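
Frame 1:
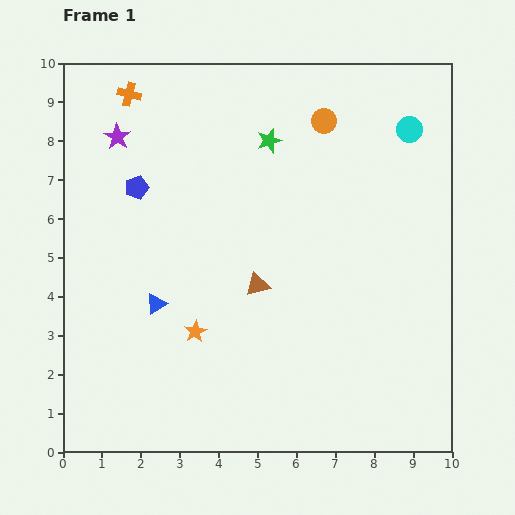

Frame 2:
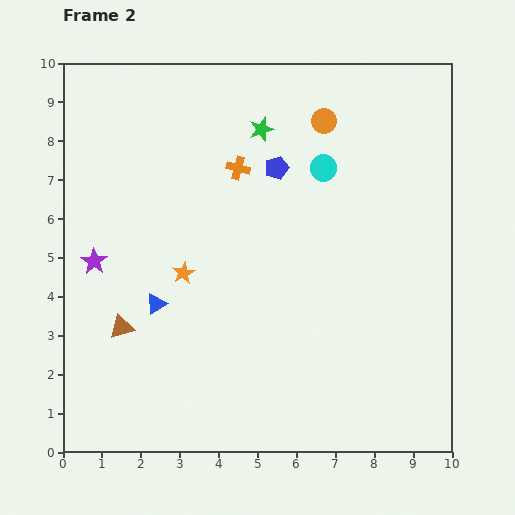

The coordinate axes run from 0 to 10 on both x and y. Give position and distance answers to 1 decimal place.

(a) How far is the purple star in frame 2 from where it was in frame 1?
3.3

The purple star moved from (1.4, 8.1) to (0.8, 4.9), a distance of √(0.6² + 3.2²) ≈ 3.3.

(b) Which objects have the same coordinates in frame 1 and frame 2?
the blue triangle, the orange circle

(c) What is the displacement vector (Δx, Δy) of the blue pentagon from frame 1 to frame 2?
(3.6, 0.5)

The blue pentagon was at (1.9, 6.8) in frame 1 and (5.5, 7.3) in frame 2.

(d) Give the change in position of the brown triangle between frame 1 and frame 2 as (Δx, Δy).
(-3.5, -1.1)

The brown triangle was at (5.0, 4.3) in frame 1 and (1.5, 3.2) in frame 2.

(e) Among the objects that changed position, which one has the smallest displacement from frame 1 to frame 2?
the green star

(moved 0.4)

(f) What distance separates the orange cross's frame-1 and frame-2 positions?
3.4

The orange cross moved from (1.7, 9.2) to (4.5, 7.3), a distance of √(2.8² + 1.9²) ≈ 3.4.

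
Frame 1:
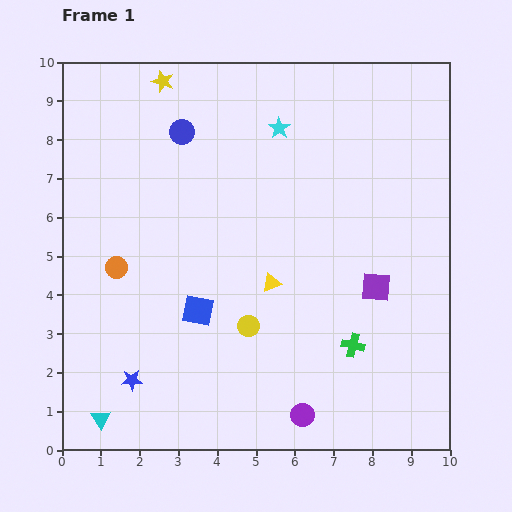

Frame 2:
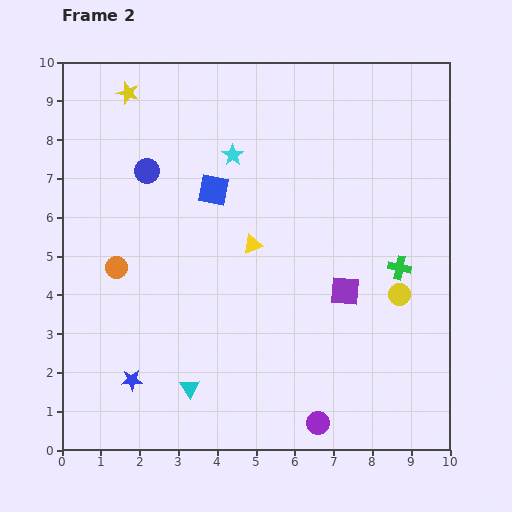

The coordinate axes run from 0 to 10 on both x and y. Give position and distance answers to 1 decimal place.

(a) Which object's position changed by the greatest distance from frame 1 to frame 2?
the yellow circle

(moved 4.0; next 3.1)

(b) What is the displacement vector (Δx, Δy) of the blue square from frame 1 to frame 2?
(0.4, 3.1)

The blue square was at (3.5, 3.6) in frame 1 and (3.9, 6.7) in frame 2.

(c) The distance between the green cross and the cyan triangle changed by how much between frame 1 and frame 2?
-0.6

Distance in frame 1: 6.8. Distance in frame 2: 6.2.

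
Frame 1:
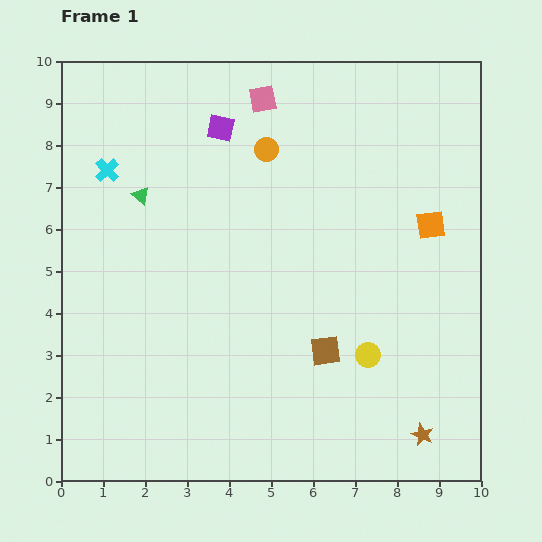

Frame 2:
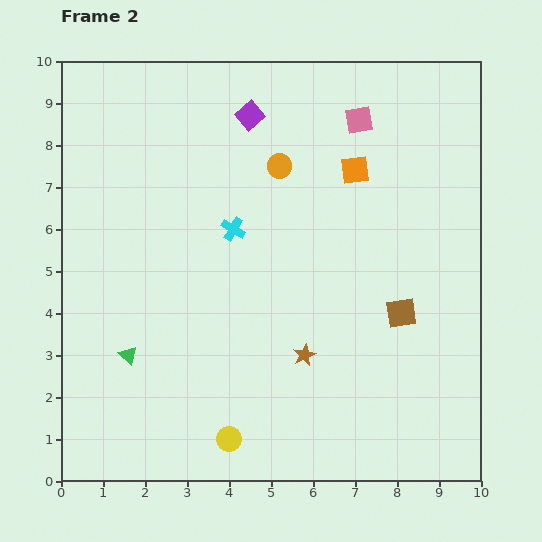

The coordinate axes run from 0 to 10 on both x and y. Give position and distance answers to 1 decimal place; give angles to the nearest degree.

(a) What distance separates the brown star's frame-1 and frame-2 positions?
3.4

The brown star moved from (8.6, 1.1) to (5.8, 3.0), a distance of √(2.8² + 1.9²) ≈ 3.4.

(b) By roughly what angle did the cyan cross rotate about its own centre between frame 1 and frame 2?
15° counter-clockwise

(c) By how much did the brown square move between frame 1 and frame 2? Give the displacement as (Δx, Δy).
(1.8, 0.9)

The brown square was at (6.3, 3.1) in frame 1 and (8.1, 4.0) in frame 2.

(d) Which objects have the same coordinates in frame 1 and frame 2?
none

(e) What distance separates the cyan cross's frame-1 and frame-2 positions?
3.3

The cyan cross moved from (1.1, 7.4) to (4.1, 6.0), a distance of √(3.0² + 1.4²) ≈ 3.3.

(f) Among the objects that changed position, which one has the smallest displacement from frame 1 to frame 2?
the orange circle

(moved 0.5)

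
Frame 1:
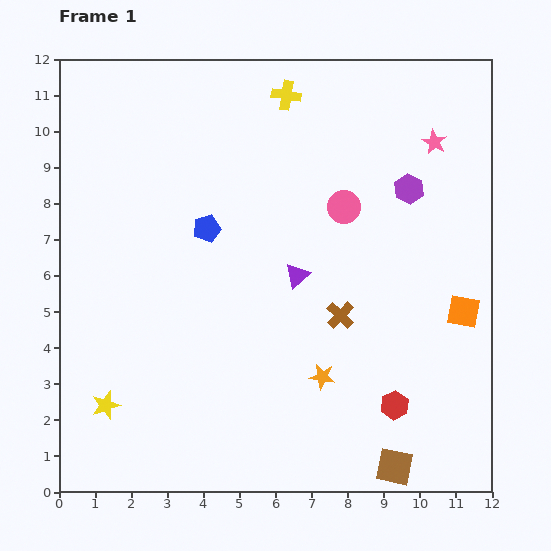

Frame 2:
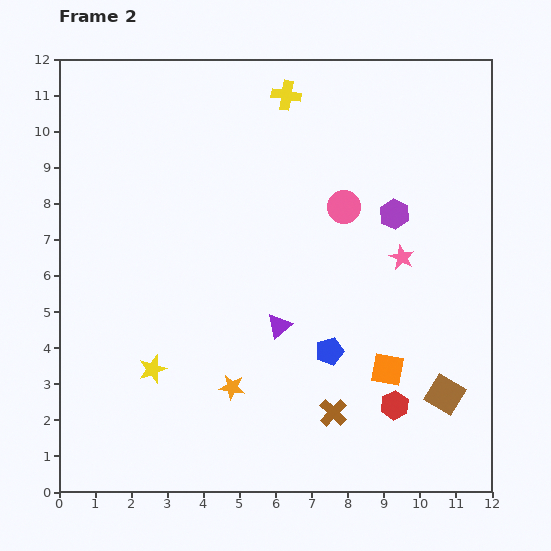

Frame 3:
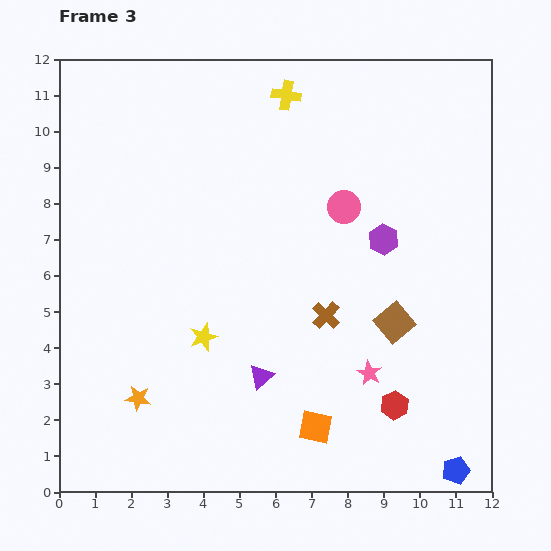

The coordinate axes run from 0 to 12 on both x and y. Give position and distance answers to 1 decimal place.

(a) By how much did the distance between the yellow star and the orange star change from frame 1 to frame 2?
-3.8

Distance in frame 1: 6.1. Distance in frame 2: 2.3.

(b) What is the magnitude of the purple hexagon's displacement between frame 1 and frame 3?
1.6

The purple hexagon moved from (9.7, 8.4) to (9.0, 7.0), a distance of √(0.7² + 1.4²) ≈ 1.6.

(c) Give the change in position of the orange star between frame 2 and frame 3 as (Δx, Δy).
(-2.6, -0.3)

The orange star was at (4.8, 2.9) in frame 2 and (2.2, 2.6) in frame 3.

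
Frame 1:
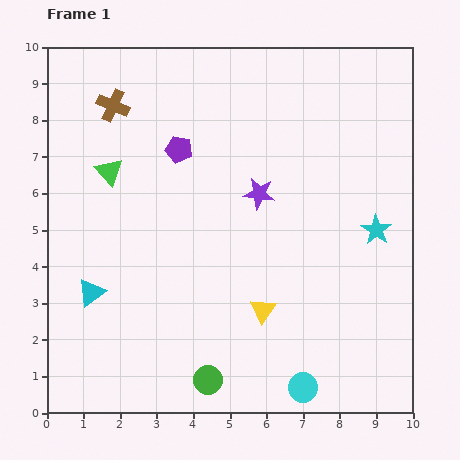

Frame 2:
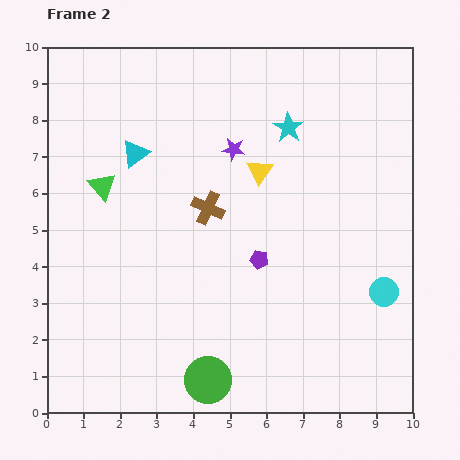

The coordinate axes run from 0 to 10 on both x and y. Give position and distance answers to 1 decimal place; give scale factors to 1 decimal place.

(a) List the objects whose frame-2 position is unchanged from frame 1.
the green circle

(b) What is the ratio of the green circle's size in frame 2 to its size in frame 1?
1.6×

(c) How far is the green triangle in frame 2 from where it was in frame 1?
0.4

The green triangle moved from (1.7, 6.6) to (1.5, 6.2), a distance of √(0.2² + 0.4²) ≈ 0.4.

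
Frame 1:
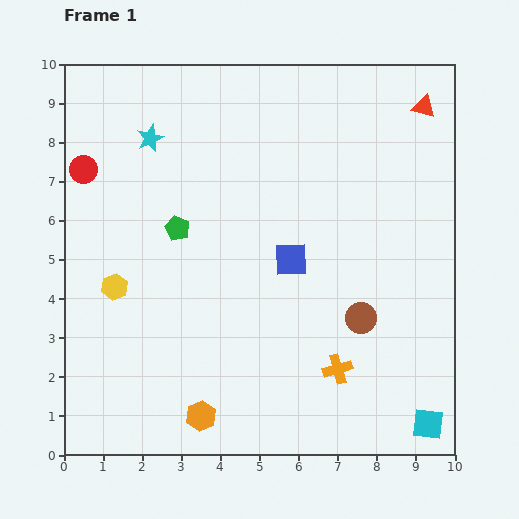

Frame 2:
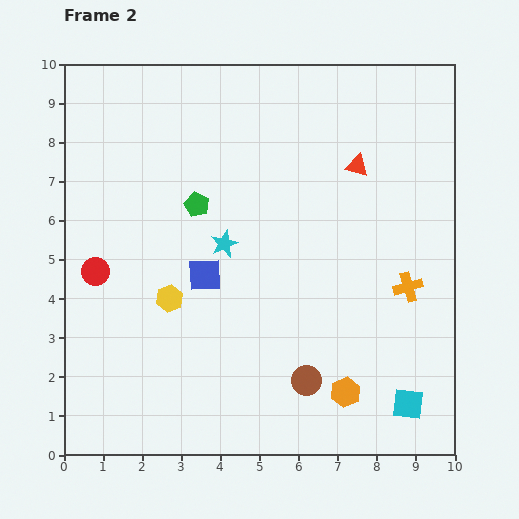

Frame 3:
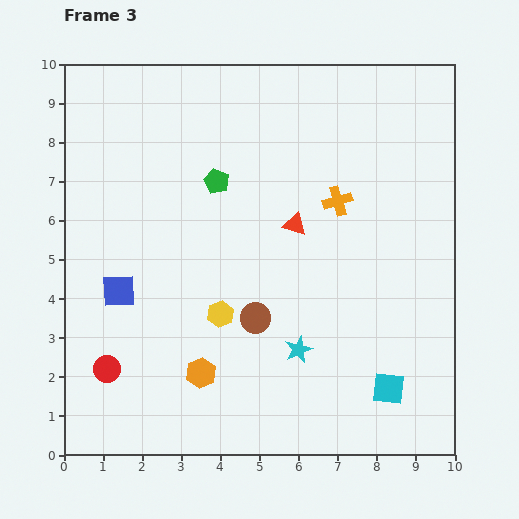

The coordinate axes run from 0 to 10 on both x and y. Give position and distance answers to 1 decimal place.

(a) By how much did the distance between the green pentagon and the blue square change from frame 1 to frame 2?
-1.2

Distance in frame 1: 3.0. Distance in frame 2: 1.8.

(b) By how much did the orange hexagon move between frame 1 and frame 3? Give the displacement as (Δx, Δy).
(0.0, 1.1)

The orange hexagon was at (3.5, 1.0) in frame 1 and (3.5, 2.1) in frame 3.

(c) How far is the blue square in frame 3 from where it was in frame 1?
4.5

The blue square moved from (5.8, 5.0) to (1.4, 4.2), a distance of √(4.4² + 0.8²) ≈ 4.5.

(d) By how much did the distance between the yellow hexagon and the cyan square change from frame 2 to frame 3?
-2.0

Distance in frame 2: 6.7. Distance in frame 3: 4.7.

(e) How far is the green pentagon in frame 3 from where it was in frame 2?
0.8

The green pentagon moved from (3.4, 6.4) to (3.9, 7.0), a distance of √(0.5² + 0.6²) ≈ 0.8.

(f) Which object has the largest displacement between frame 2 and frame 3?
the orange hexagon

(moved 3.7; next 3.3)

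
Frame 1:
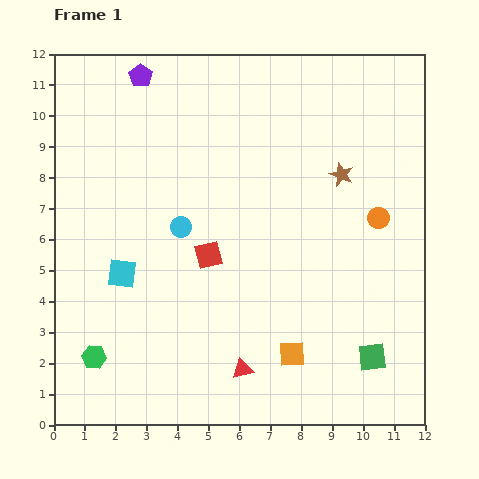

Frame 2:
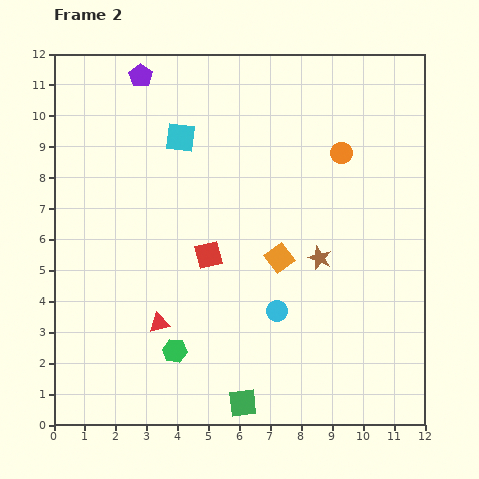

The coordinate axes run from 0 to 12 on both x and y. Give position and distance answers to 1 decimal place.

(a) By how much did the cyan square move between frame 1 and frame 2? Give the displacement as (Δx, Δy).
(1.9, 4.4)

The cyan square was at (2.2, 4.9) in frame 1 and (4.1, 9.3) in frame 2.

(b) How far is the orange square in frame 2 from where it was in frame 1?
3.1

The orange square moved from (7.7, 2.3) to (7.3, 5.4), a distance of √(0.4² + 3.1²) ≈ 3.1.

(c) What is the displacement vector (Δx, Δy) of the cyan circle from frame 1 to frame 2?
(3.1, -2.7)

The cyan circle was at (4.1, 6.4) in frame 1 and (7.2, 3.7) in frame 2.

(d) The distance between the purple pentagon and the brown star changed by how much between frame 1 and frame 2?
+1.1

Distance in frame 1: 7.2. Distance in frame 2: 8.3.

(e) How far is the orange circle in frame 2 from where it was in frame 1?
2.4

The orange circle moved from (10.5, 6.7) to (9.3, 8.8), a distance of √(1.2² + 2.1²) ≈ 2.4.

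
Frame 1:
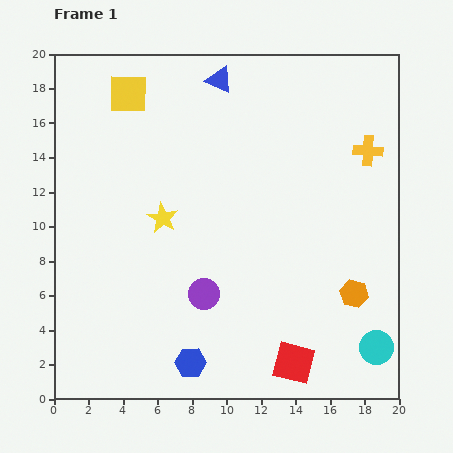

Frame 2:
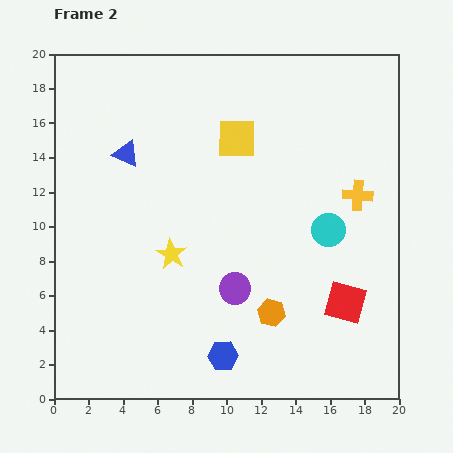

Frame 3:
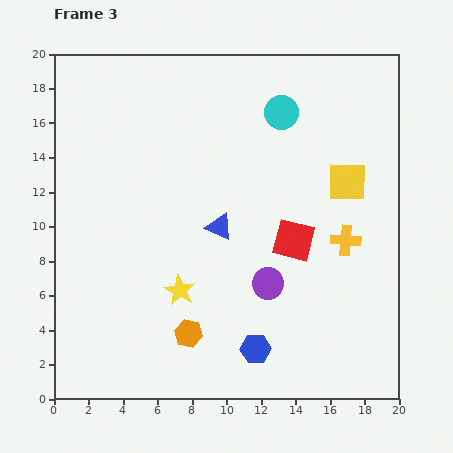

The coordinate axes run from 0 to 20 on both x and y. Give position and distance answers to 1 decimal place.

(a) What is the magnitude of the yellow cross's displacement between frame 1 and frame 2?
2.7

The yellow cross moved from (18.2, 14.4) to (17.6, 11.8), a distance of √(0.6² + 2.6²) ≈ 2.7.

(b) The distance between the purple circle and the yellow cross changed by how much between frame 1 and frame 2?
-3.7

Distance in frame 1: 12.6. Distance in frame 2: 8.9.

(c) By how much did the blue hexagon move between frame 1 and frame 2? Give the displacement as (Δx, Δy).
(1.9, 0.4)

The blue hexagon was at (7.9, 2.1) in frame 1 and (9.8, 2.5) in frame 2.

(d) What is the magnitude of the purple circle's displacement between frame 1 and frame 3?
3.7

The purple circle moved from (8.7, 6.1) to (12.4, 6.7), a distance of √(3.7² + 0.6²) ≈ 3.7.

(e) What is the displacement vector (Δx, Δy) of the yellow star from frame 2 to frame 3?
(0.5, -2.1)

The yellow star was at (6.8, 8.4) in frame 2 and (7.3, 6.3) in frame 3.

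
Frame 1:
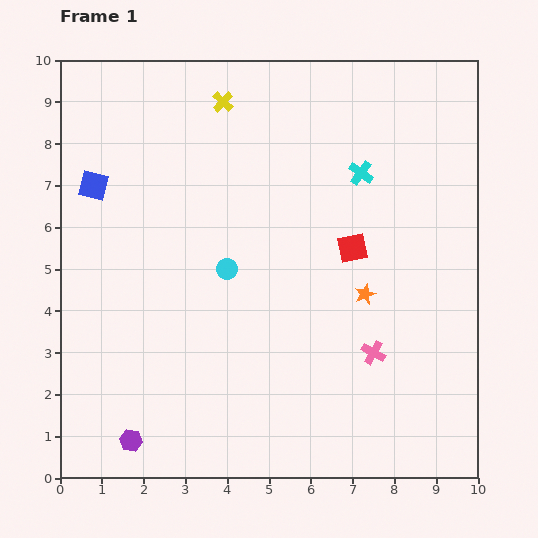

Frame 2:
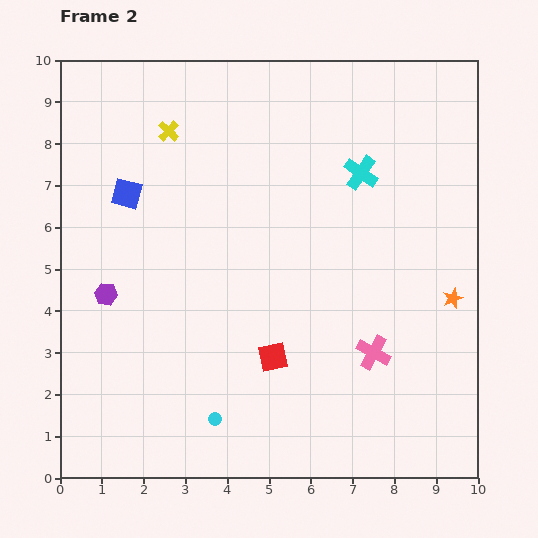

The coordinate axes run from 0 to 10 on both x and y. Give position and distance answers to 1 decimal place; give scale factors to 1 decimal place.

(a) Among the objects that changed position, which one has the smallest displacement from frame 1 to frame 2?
the blue square

(moved 0.8)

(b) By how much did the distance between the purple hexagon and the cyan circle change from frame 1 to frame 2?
-0.7

Distance in frame 1: 4.7. Distance in frame 2: 4.0.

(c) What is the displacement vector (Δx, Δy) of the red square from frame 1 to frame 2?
(-1.9, -2.6)

The red square was at (7.0, 5.5) in frame 1 and (5.1, 2.9) in frame 2.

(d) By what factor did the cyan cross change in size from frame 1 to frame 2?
1.4×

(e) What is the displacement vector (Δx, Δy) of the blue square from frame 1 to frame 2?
(0.8, -0.2)

The blue square was at (0.8, 7.0) in frame 1 and (1.6, 6.8) in frame 2.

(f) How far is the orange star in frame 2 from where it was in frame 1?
2.1

The orange star moved from (7.3, 4.4) to (9.4, 4.3), a distance of √(2.1² + 0.1²) ≈ 2.1.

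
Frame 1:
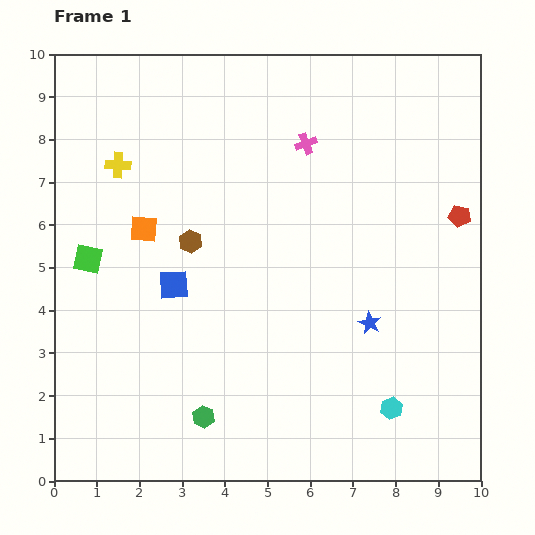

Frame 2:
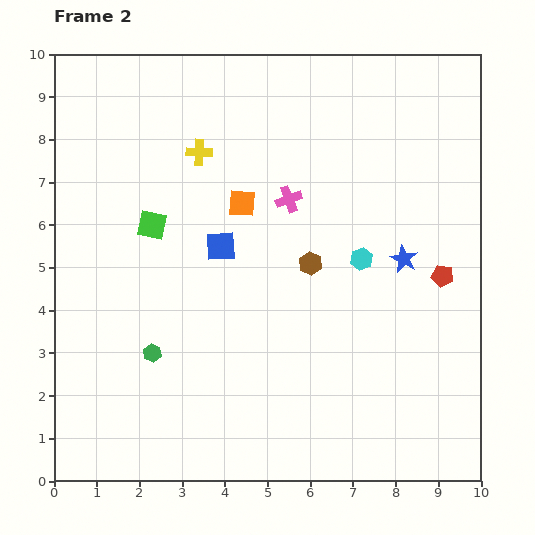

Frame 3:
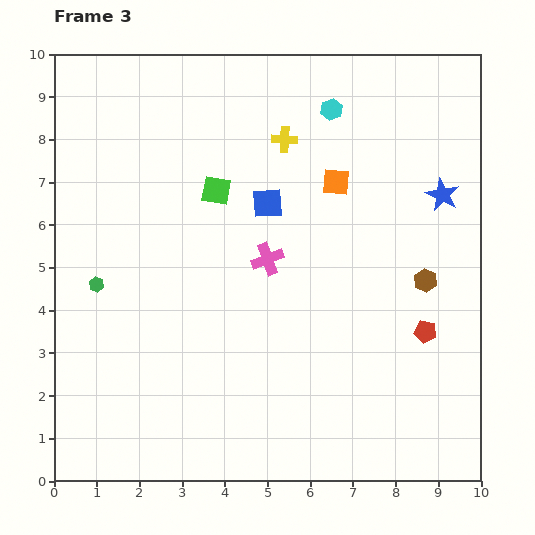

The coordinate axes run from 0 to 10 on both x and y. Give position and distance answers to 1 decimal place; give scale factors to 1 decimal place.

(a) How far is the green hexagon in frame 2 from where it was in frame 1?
1.9

The green hexagon moved from (3.5, 1.5) to (2.3, 3.0), a distance of √(1.2² + 1.5²) ≈ 1.9.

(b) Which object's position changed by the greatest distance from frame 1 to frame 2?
the cyan hexagon

(moved 3.6; next 2.8)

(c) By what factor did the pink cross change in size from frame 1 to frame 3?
1.5×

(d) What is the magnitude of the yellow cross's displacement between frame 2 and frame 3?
2.0

The yellow cross moved from (3.4, 7.7) to (5.4, 8.0), a distance of √(2.0² + 0.3²) ≈ 2.0.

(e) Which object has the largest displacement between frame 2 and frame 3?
the cyan hexagon

(moved 3.6; next 2.7)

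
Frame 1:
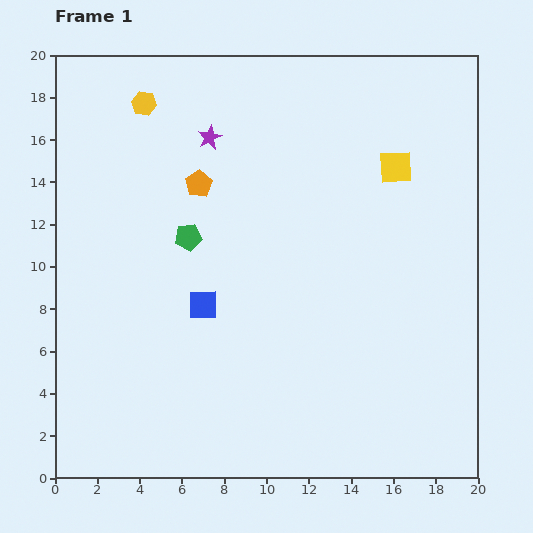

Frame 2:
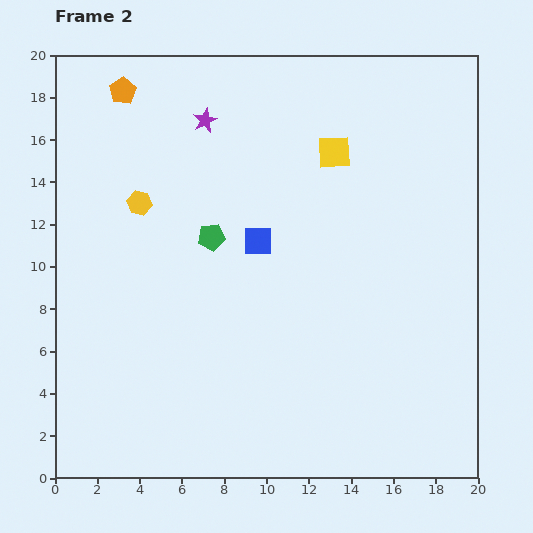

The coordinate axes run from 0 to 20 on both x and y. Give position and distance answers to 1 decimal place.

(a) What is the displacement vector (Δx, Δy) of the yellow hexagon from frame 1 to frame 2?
(-0.2, -4.7)

The yellow hexagon was at (4.2, 17.7) in frame 1 and (4.0, 13.0) in frame 2.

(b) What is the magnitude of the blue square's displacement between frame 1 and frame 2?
4.0

The blue square moved from (7.0, 8.2) to (9.6, 11.2), a distance of √(2.6² + 3.0²) ≈ 4.0.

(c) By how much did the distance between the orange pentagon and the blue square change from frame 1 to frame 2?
+3.9

Distance in frame 1: 5.7. Distance in frame 2: 9.6.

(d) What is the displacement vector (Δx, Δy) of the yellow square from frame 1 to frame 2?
(-2.9, 0.7)

The yellow square was at (16.1, 14.7) in frame 1 and (13.2, 15.4) in frame 2.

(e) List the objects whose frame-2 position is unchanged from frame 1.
none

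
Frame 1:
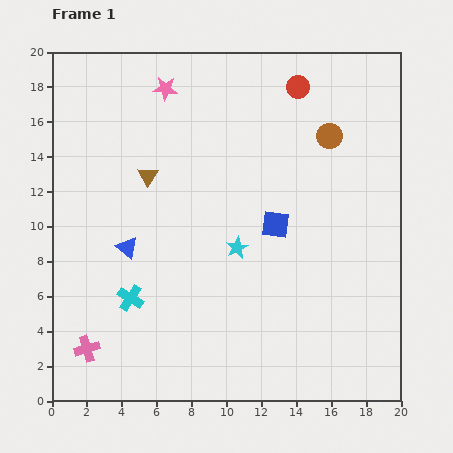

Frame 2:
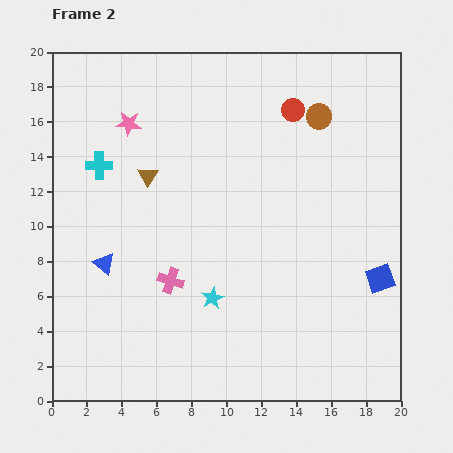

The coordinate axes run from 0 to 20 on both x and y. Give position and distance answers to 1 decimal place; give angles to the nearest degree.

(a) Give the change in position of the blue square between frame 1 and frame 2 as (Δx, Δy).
(6.0, -3.1)

The blue square was at (12.8, 10.1) in frame 1 and (18.8, 7.0) in frame 2.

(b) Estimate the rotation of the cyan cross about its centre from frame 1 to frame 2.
33° counter-clockwise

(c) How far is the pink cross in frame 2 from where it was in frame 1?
6.2

The pink cross moved from (2.0, 3.0) to (6.8, 6.9), a distance of √(4.8² + 3.9²) ≈ 6.2.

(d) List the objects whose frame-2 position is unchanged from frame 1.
the brown triangle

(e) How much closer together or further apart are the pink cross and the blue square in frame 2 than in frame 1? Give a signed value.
-0.9

Distance in frame 1: 12.9. Distance in frame 2: 12.0.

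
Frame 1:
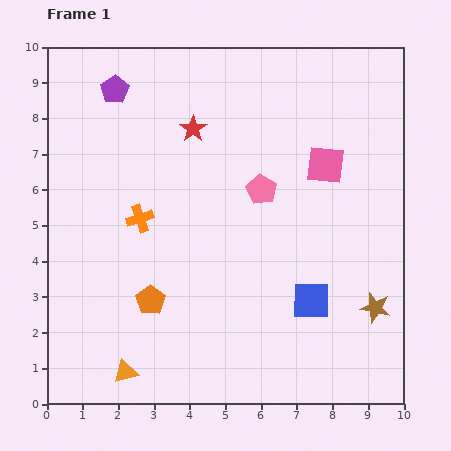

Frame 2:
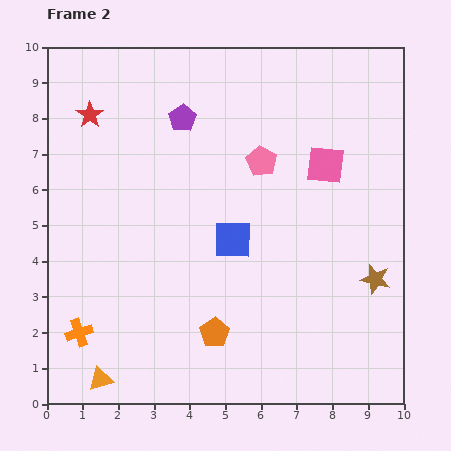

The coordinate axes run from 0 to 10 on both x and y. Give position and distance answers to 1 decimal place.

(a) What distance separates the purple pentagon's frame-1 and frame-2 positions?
2.1

The purple pentagon moved from (1.9, 8.8) to (3.8, 8.0), a distance of √(1.9² + 0.8²) ≈ 2.1.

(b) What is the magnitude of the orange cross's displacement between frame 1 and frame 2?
3.6

The orange cross moved from (2.6, 5.2) to (0.9, 2.0), a distance of √(1.7² + 3.2²) ≈ 3.6.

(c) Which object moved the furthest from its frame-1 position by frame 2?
the orange cross

(moved 3.6; next 2.9)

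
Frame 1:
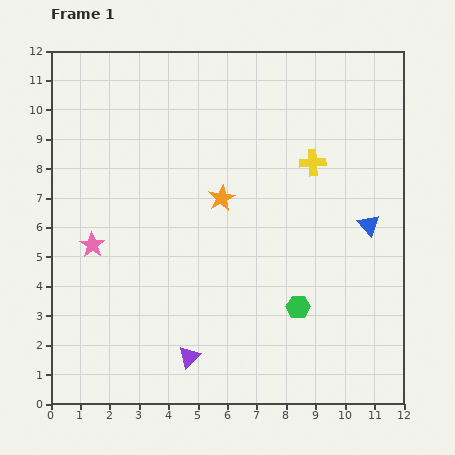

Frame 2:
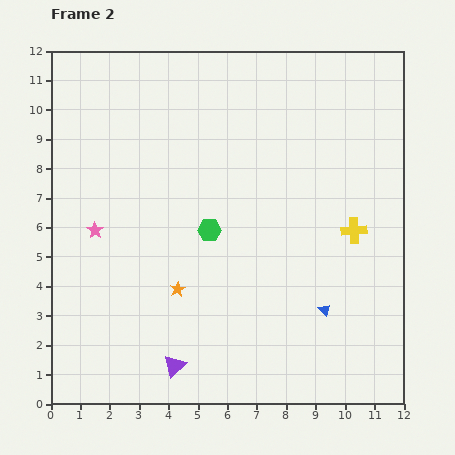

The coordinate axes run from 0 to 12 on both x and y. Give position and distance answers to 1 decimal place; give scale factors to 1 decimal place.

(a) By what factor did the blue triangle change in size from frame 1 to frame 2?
0.6×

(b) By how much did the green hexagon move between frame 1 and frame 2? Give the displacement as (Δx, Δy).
(-3.0, 2.6)

The green hexagon was at (8.4, 3.3) in frame 1 and (5.4, 5.9) in frame 2.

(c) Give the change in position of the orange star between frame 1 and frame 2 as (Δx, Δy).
(-1.5, -3.1)

The orange star was at (5.8, 7.0) in frame 1 and (4.3, 3.9) in frame 2.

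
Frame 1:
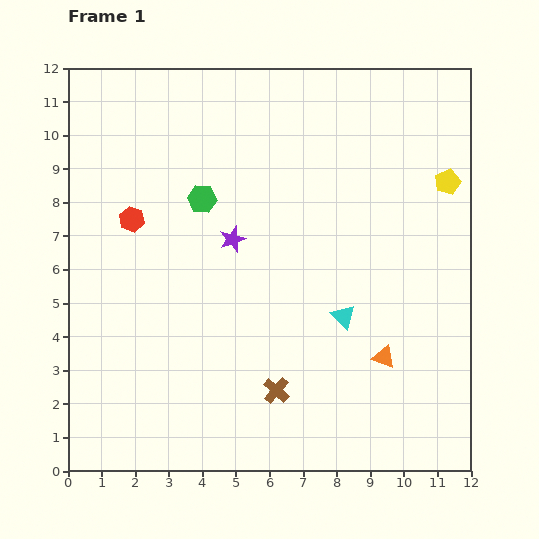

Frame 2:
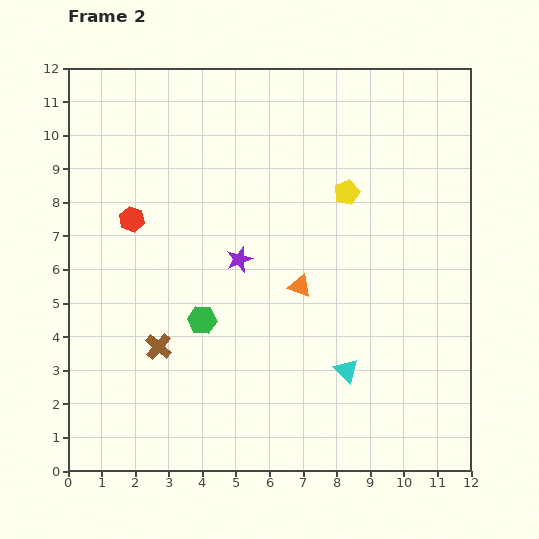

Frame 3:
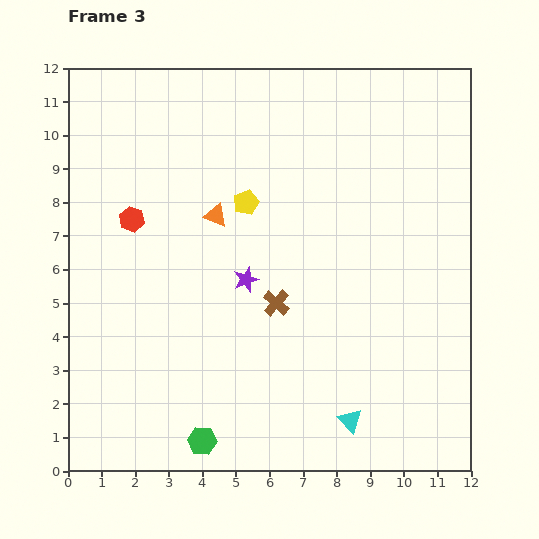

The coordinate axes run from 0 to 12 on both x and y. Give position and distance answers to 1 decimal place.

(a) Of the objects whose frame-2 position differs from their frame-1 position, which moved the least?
the purple star

(moved 0.6)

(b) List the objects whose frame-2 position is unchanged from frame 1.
the red hexagon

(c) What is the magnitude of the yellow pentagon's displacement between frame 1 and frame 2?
3.0

The yellow pentagon moved from (11.3, 8.6) to (8.3, 8.3), a distance of √(3.0² + 0.3²) ≈ 3.0.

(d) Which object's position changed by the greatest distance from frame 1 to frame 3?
the green hexagon

(moved 7.2; next 6.5)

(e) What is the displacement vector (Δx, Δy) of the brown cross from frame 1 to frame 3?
(0.0, 2.6)

The brown cross was at (6.2, 2.4) in frame 1 and (6.2, 5.0) in frame 3.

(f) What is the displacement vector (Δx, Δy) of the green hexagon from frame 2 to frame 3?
(0.0, -3.6)

The green hexagon was at (4.0, 4.5) in frame 2 and (4.0, 0.9) in frame 3.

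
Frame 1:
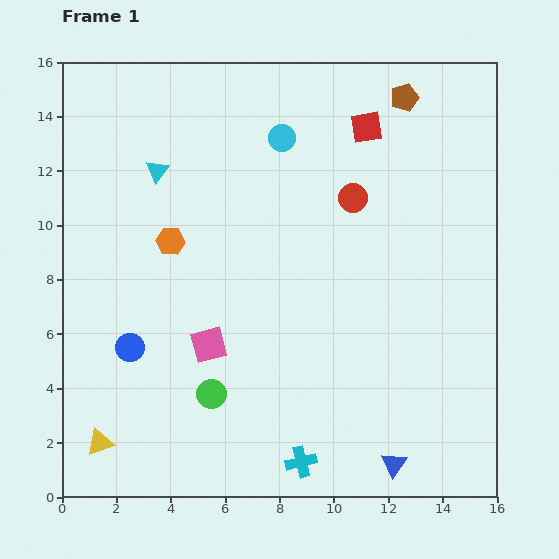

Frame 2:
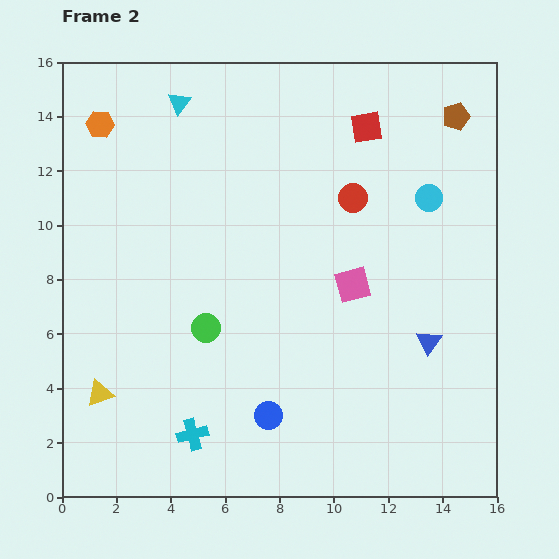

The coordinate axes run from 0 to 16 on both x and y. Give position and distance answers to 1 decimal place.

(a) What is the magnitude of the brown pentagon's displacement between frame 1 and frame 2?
2.0

The brown pentagon moved from (12.6, 14.7) to (14.5, 14.0), a distance of √(1.9² + 0.7²) ≈ 2.0.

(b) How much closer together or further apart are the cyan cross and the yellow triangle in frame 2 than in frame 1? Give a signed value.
-3.7

Distance in frame 1: 7.4. Distance in frame 2: 3.7.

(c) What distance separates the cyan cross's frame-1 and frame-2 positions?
4.1

The cyan cross moved from (8.8, 1.3) to (4.8, 2.3), a distance of √(4.0² + 1.0²) ≈ 4.1.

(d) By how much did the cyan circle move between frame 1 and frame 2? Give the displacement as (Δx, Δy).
(5.4, -2.2)

The cyan circle was at (8.1, 13.2) in frame 1 and (13.5, 11.0) in frame 2.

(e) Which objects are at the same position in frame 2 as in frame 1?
the red square, the red circle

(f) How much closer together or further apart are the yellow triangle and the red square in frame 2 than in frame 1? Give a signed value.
-1.3

Distance in frame 1: 15.2. Distance in frame 2: 13.9.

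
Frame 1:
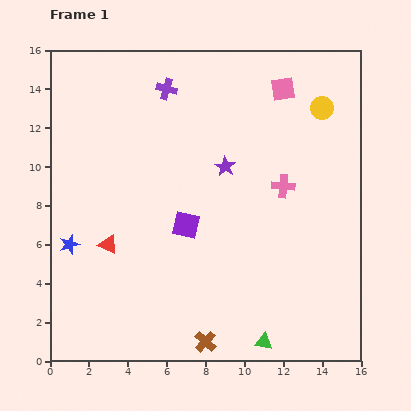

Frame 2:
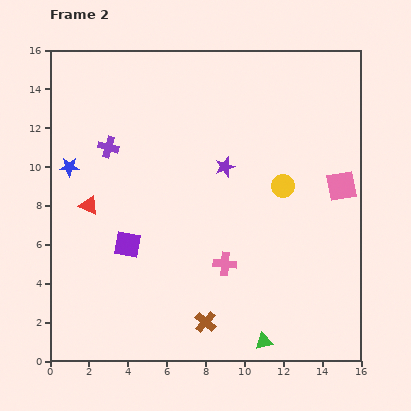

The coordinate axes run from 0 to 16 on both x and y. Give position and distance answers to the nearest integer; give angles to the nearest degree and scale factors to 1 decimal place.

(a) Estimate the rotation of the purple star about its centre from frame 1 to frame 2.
23° clockwise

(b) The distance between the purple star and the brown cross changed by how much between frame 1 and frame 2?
-1

Distance in frame 1: 9. Distance in frame 2: 8.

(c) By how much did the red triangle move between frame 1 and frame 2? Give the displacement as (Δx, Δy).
(-1, 2)

The red triangle was at (3, 6) in frame 1 and (2, 8) in frame 2.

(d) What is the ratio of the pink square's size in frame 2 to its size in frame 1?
1.3×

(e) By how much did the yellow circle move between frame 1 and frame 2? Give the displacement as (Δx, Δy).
(-2, -4)

The yellow circle was at (14, 13) in frame 1 and (12, 9) in frame 2.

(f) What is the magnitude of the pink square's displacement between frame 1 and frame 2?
6

The pink square moved from (12, 14) to (15, 9), a distance of √(3² + 5²) ≈ 6.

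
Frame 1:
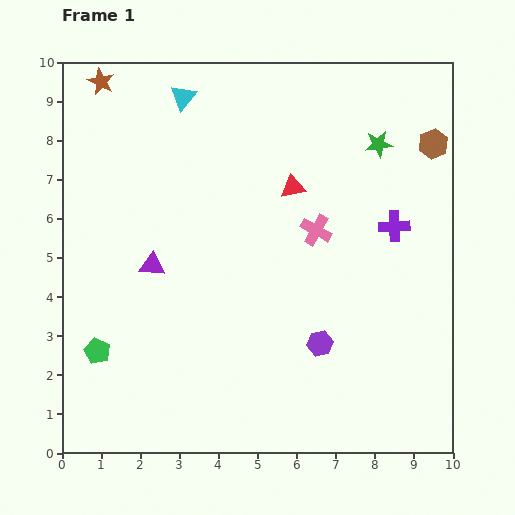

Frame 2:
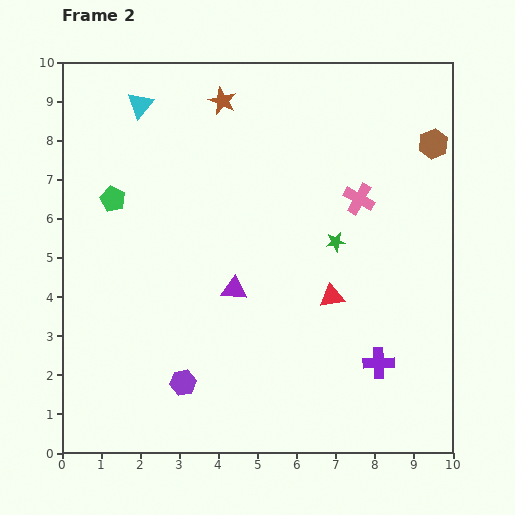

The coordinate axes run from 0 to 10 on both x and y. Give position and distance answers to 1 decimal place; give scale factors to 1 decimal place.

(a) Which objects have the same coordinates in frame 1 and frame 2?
the brown hexagon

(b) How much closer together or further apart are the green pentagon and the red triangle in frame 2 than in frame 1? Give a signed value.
-0.4

Distance in frame 1: 6.5. Distance in frame 2: 6.1.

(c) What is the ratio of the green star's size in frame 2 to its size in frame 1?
0.7×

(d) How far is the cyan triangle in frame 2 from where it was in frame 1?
1.1

The cyan triangle moved from (3.1, 9.1) to (2.0, 8.9), a distance of √(1.1² + 0.2²) ≈ 1.1.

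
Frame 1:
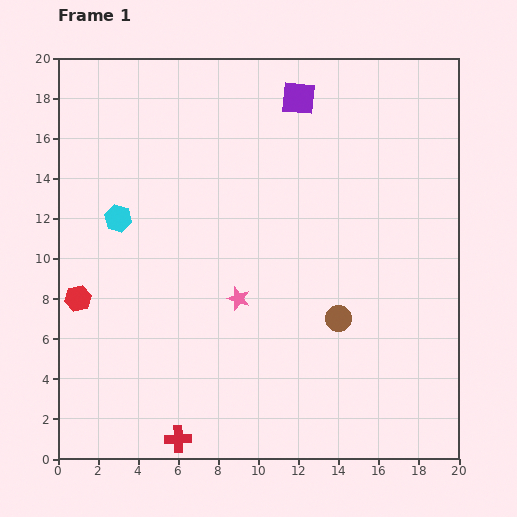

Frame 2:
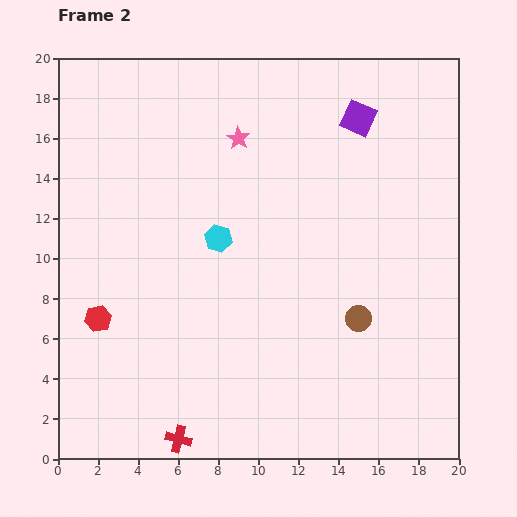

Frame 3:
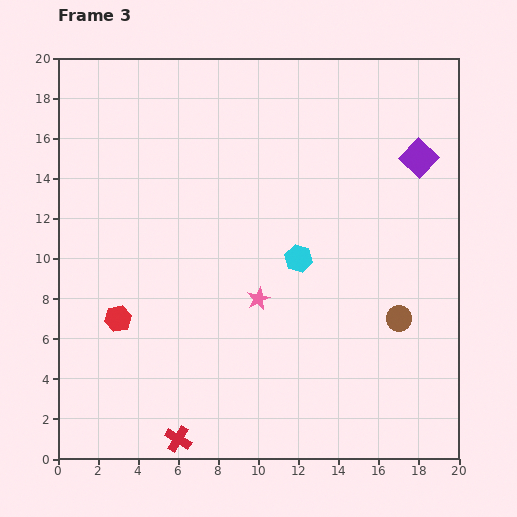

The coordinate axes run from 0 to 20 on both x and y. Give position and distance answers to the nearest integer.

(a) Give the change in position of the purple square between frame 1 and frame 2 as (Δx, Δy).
(3, -1)

The purple square was at (12, 18) in frame 1 and (15, 17) in frame 2.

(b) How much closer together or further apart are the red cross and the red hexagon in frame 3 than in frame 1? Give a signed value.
-2

Distance in frame 1: 9. Distance in frame 3: 7.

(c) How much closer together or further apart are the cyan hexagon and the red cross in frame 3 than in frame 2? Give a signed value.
+1

Distance in frame 2: 10. Distance in frame 3: 11.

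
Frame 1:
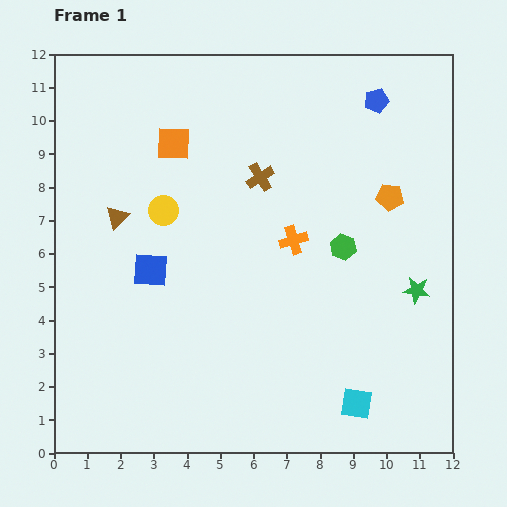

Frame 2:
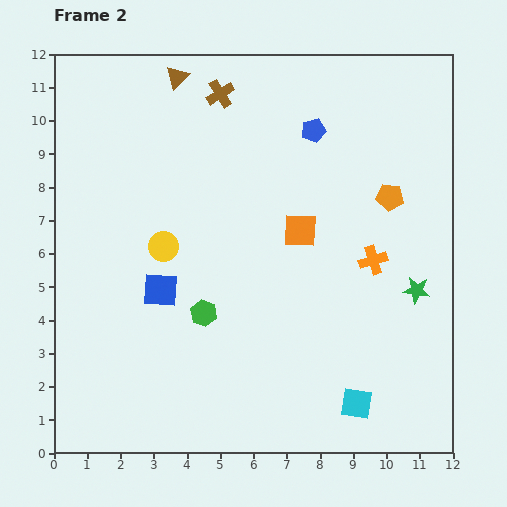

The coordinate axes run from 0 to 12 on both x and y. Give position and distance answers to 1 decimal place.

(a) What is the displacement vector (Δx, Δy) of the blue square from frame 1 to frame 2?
(0.3, -0.6)

The blue square was at (2.9, 5.5) in frame 1 and (3.2, 4.9) in frame 2.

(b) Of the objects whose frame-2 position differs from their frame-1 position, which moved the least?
the blue square

(moved 0.7)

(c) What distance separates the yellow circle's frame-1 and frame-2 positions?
1.1

The yellow circle moved from (3.3, 7.3) to (3.3, 6.2), a distance of √(0.0² + 1.1²) ≈ 1.1.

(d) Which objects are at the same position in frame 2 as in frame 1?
the green star, the cyan square, the orange pentagon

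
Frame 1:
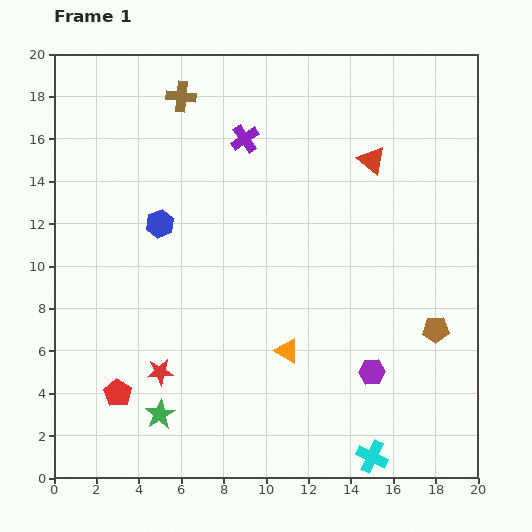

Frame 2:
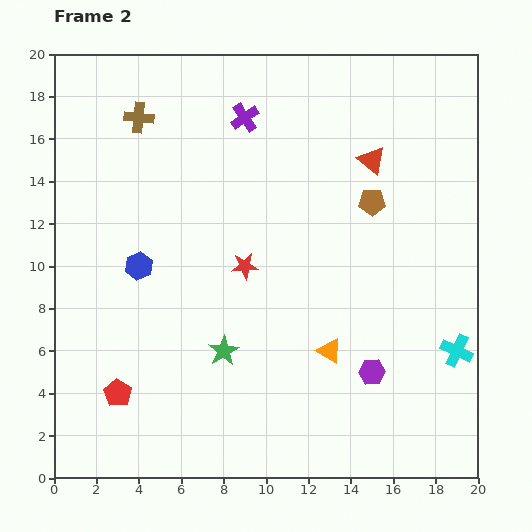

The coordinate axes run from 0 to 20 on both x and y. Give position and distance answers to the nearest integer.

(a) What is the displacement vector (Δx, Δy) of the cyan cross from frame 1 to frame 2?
(4, 5)

The cyan cross was at (15, 1) in frame 1 and (19, 6) in frame 2.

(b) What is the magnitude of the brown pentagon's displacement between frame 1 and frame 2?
7

The brown pentagon moved from (18, 7) to (15, 13), a distance of √(3² + 6²) ≈ 7.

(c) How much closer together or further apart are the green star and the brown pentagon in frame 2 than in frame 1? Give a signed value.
-4

Distance in frame 1: 14. Distance in frame 2: 10.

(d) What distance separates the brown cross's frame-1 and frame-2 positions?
2

The brown cross moved from (6, 18) to (4, 17), a distance of √(2² + 1²) ≈ 2.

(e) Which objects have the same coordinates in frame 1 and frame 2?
the purple hexagon, the red pentagon, the red triangle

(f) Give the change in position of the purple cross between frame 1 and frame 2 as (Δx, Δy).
(0, 1)

The purple cross was at (9, 16) in frame 1 and (9, 17) in frame 2.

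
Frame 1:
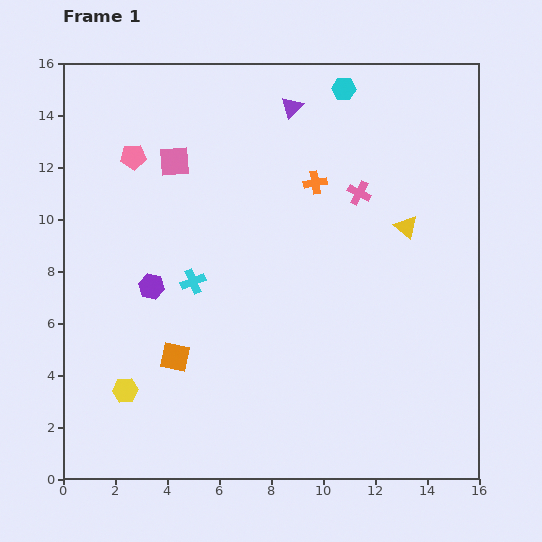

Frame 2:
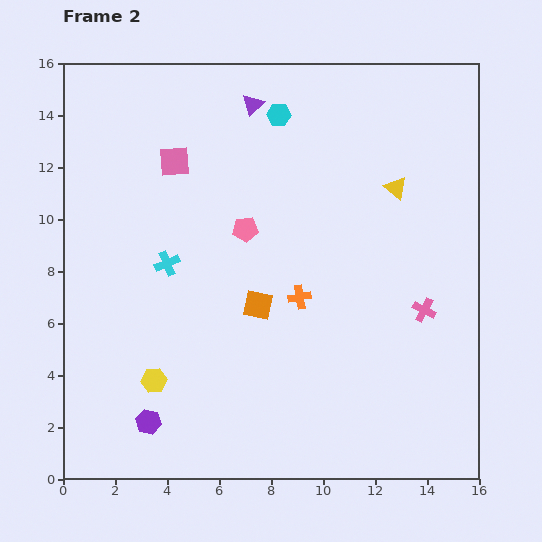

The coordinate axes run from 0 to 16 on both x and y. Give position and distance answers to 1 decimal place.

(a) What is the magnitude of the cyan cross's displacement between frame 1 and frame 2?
1.2

The cyan cross moved from (5.0, 7.6) to (4.0, 8.3), a distance of √(1.0² + 0.7²) ≈ 1.2.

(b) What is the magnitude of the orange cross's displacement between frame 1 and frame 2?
4.4

The orange cross moved from (9.7, 11.4) to (9.1, 7.0), a distance of √(0.6² + 4.4²) ≈ 4.4.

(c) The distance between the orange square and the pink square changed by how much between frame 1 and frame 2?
-1.1

Distance in frame 1: 7.5. Distance in frame 2: 6.4.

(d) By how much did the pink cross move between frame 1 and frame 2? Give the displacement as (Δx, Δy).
(2.5, -4.5)

The pink cross was at (11.4, 11.0) in frame 1 and (13.9, 6.5) in frame 2.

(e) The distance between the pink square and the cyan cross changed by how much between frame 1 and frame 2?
-0.8

Distance in frame 1: 4.7. Distance in frame 2: 3.9.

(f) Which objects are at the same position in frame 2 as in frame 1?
the pink square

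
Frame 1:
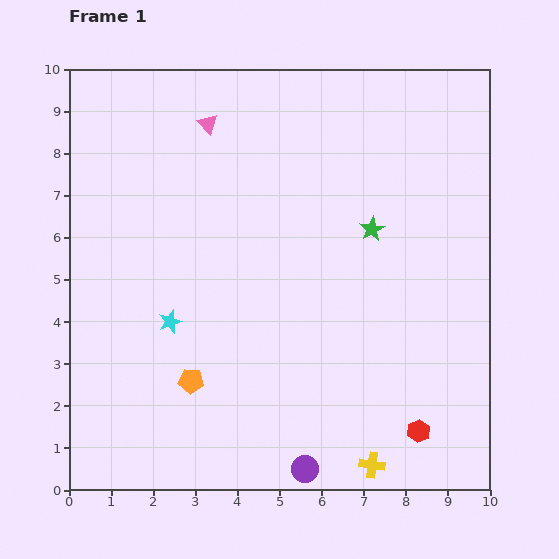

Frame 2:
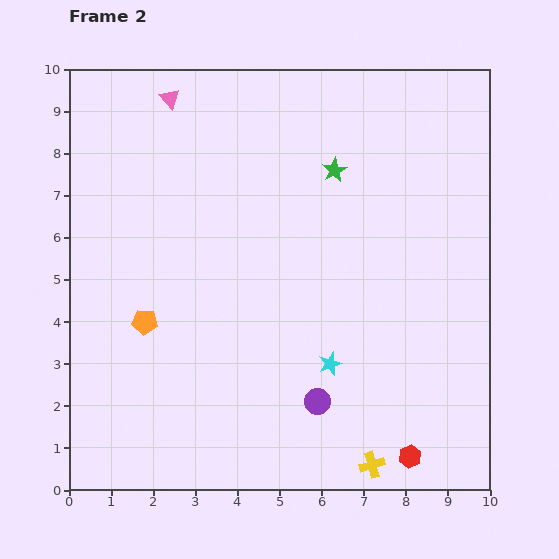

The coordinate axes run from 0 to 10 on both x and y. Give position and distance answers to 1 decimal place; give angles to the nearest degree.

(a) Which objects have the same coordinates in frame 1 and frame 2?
the yellow cross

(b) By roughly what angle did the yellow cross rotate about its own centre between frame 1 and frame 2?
24° counter-clockwise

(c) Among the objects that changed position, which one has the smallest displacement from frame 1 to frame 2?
the red hexagon

(moved 0.6)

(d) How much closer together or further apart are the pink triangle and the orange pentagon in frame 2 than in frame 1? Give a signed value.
-0.8

Distance in frame 1: 6.1. Distance in frame 2: 5.3.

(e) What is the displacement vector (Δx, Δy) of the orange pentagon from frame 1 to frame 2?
(-1.1, 1.4)

The orange pentagon was at (2.9, 2.6) in frame 1 and (1.8, 4.0) in frame 2.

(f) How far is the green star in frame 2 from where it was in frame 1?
1.7

The green star moved from (7.2, 6.2) to (6.3, 7.6), a distance of √(0.9² + 1.4²) ≈ 1.7.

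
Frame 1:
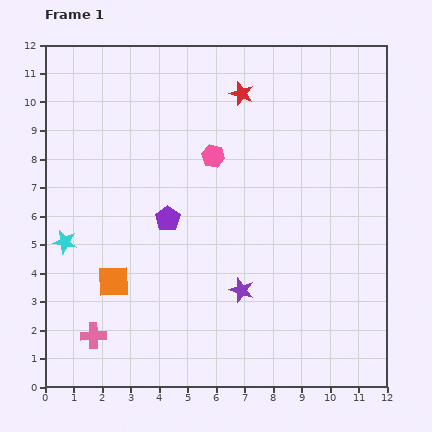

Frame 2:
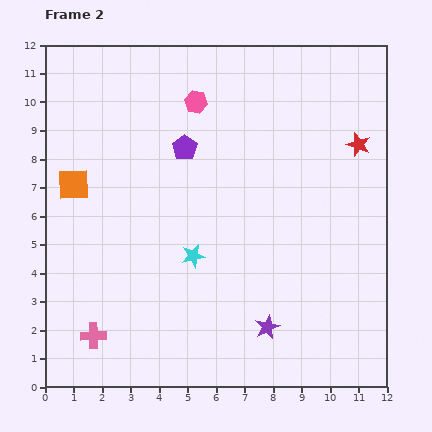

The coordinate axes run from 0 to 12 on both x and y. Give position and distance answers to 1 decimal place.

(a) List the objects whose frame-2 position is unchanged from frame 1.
the pink cross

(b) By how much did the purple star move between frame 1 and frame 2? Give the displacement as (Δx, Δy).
(0.9, -1.3)

The purple star was at (6.9, 3.4) in frame 1 and (7.8, 2.1) in frame 2.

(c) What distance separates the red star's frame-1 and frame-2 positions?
4.5

The red star moved from (6.9, 10.3) to (11.0, 8.5), a distance of √(4.1² + 1.8²) ≈ 4.5.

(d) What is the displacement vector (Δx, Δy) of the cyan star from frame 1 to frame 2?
(4.5, -0.5)

The cyan star was at (0.7, 5.1) in frame 1 and (5.2, 4.6) in frame 2.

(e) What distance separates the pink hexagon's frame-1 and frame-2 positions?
2.0

The pink hexagon moved from (5.9, 8.1) to (5.3, 10.0), a distance of √(0.6² + 1.9²) ≈ 2.0.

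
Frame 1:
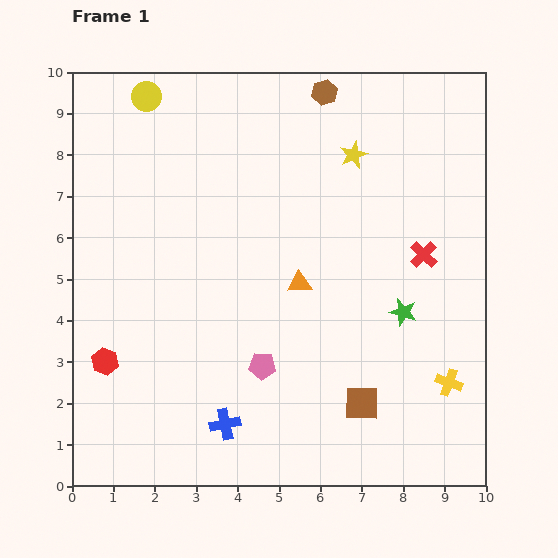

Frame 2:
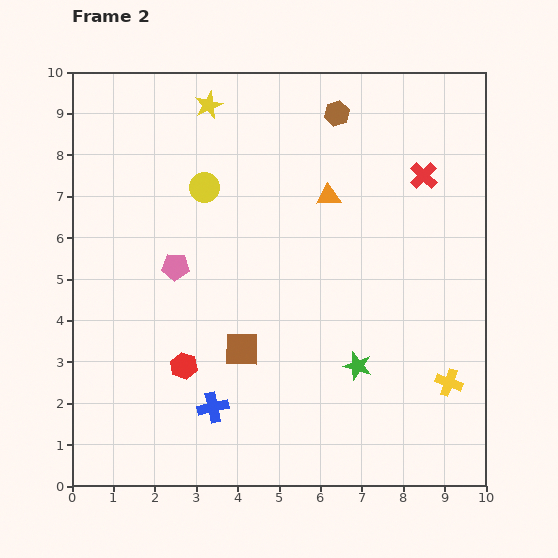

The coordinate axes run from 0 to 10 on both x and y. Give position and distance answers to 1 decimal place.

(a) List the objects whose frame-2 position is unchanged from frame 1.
the yellow cross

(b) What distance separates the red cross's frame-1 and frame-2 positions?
1.9

The red cross moved from (8.5, 5.6) to (8.5, 7.5), a distance of √(0.0² + 1.9²) ≈ 1.9.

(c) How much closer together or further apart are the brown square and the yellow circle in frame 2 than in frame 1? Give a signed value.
-5.0

Distance in frame 1: 9.0. Distance in frame 2: 4.0.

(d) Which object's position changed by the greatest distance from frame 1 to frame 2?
the yellow star

(moved 3.7; next 3.2)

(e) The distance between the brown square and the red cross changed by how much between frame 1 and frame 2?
+2.2

Distance in frame 1: 3.9. Distance in frame 2: 6.1.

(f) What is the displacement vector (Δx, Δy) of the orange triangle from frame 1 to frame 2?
(0.7, 2.1)

The orange triangle was at (5.5, 4.9) in frame 1 and (6.2, 7.0) in frame 2.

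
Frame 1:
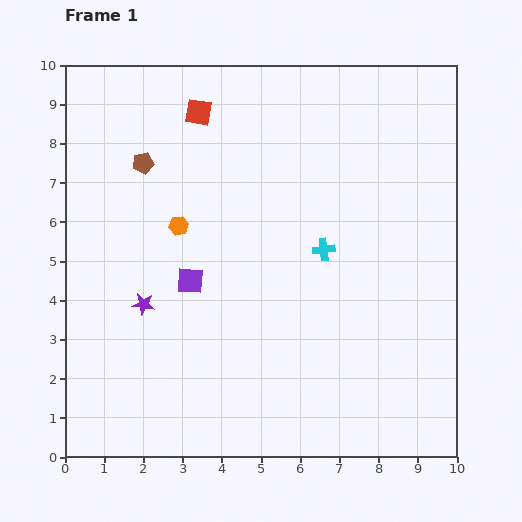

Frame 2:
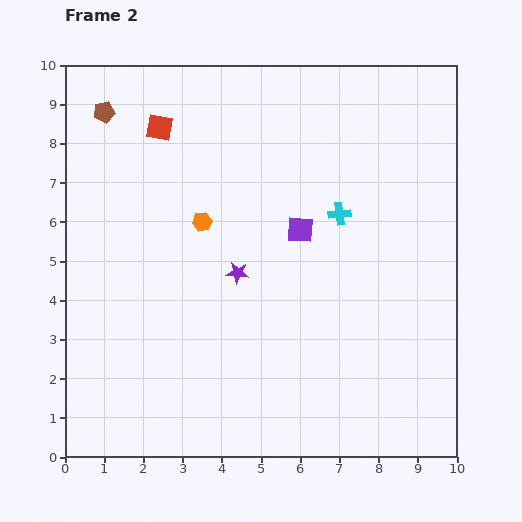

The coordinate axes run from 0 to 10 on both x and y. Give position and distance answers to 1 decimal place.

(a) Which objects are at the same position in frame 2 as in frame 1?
none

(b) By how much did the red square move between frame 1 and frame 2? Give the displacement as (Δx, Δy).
(-1.0, -0.4)

The red square was at (3.4, 8.8) in frame 1 and (2.4, 8.4) in frame 2.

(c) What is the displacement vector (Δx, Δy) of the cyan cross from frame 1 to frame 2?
(0.4, 0.9)

The cyan cross was at (6.6, 5.3) in frame 1 and (7.0, 6.2) in frame 2.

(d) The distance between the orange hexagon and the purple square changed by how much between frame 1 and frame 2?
+1.1

Distance in frame 1: 1.4. Distance in frame 2: 2.5.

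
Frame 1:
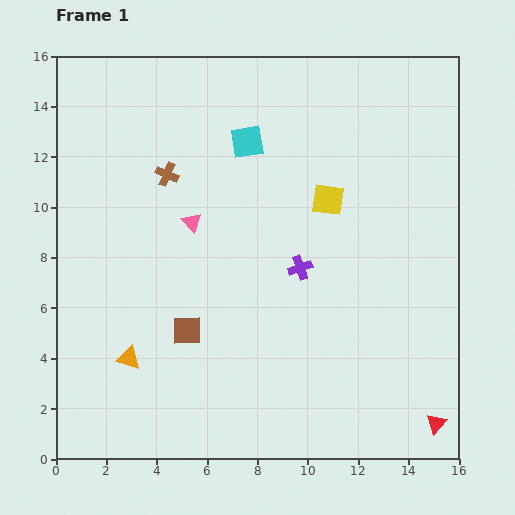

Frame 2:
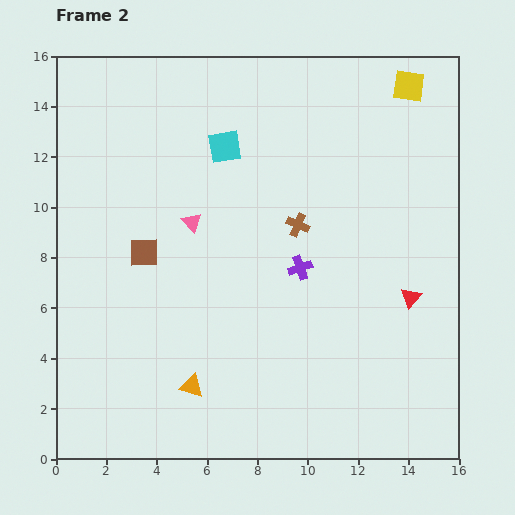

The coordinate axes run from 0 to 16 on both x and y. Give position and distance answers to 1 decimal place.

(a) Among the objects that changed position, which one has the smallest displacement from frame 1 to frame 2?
the cyan square

(moved 0.9)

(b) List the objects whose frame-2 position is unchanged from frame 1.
the pink triangle, the purple cross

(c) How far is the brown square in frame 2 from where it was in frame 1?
3.5

The brown square moved from (5.2, 5.1) to (3.5, 8.2), a distance of √(1.7² + 3.1²) ≈ 3.5.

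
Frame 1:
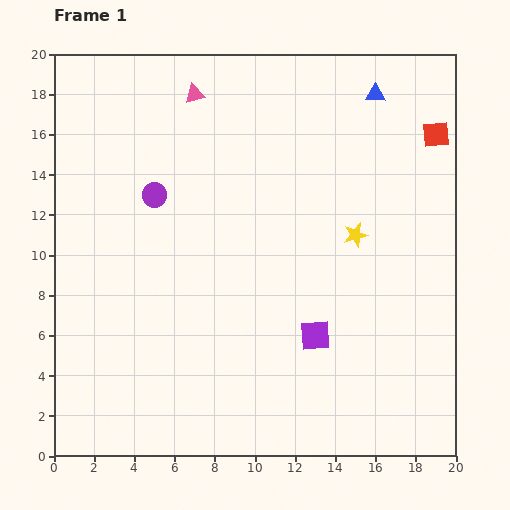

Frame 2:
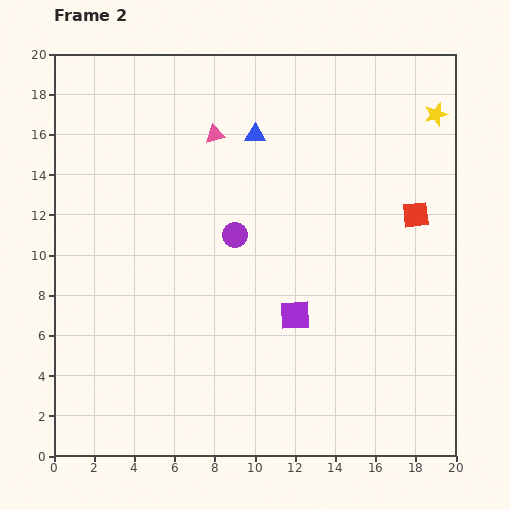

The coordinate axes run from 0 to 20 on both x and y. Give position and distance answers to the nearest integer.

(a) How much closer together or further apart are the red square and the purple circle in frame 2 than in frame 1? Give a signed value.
-5

Distance in frame 1: 14. Distance in frame 2: 9.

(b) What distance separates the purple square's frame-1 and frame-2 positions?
1

The purple square moved from (13, 6) to (12, 7), a distance of √(1² + 1²) ≈ 1.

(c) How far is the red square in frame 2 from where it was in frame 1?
4

The red square moved from (19, 16) to (18, 12), a distance of √(1² + 4²) ≈ 4.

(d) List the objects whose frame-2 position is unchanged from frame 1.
none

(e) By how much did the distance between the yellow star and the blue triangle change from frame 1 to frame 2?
+2

Distance in frame 1: 7. Distance in frame 2: 9.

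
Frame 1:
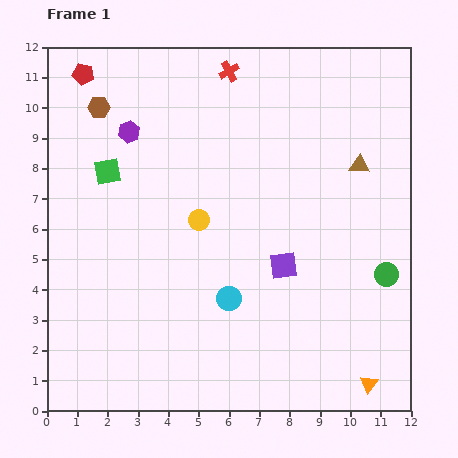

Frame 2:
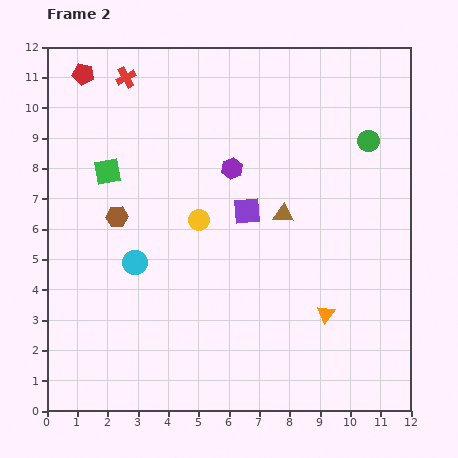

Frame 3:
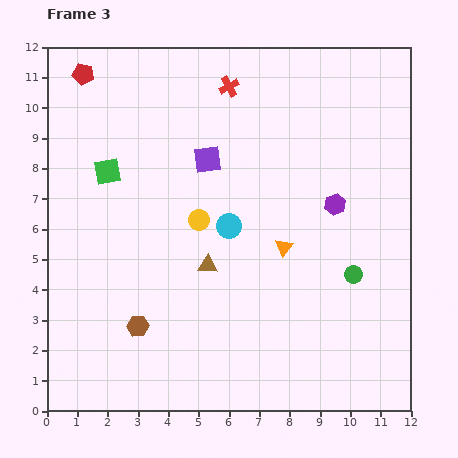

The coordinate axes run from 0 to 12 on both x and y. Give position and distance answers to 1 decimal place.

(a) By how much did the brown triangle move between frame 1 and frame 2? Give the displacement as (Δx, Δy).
(-2.5, -1.6)

The brown triangle was at (10.3, 8.1) in frame 1 and (7.8, 6.5) in frame 2.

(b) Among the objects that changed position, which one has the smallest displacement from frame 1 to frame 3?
the red cross

(moved 0.5)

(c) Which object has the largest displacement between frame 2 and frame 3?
the green circle

(moved 4.4; next 3.7)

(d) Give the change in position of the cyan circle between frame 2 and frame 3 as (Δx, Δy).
(3.1, 1.2)

The cyan circle was at (2.9, 4.9) in frame 2 and (6.0, 6.1) in frame 3.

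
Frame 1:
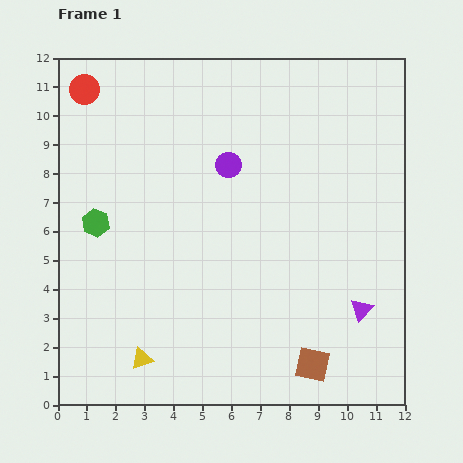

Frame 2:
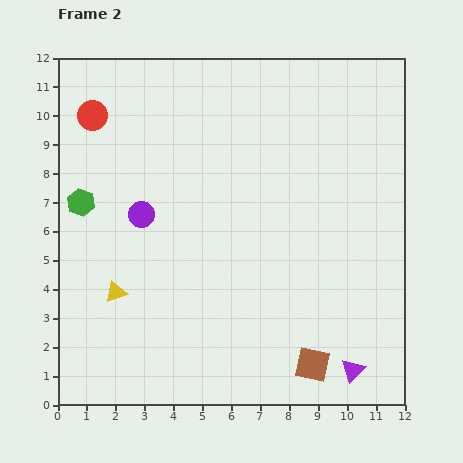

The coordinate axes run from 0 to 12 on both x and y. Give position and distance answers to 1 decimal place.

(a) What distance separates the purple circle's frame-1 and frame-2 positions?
3.4

The purple circle moved from (5.9, 8.3) to (2.9, 6.6), a distance of √(3.0² + 1.7²) ≈ 3.4.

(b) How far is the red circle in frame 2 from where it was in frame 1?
0.9

The red circle moved from (0.9, 10.9) to (1.2, 10.0), a distance of √(0.3² + 0.9²) ≈ 0.9.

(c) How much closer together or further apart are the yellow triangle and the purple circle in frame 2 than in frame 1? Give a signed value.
-4.5

Distance in frame 1: 7.3. Distance in frame 2: 2.8.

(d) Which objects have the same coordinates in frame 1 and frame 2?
the brown square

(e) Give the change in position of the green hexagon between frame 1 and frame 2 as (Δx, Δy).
(-0.5, 0.7)

The green hexagon was at (1.3, 6.3) in frame 1 and (0.8, 7.0) in frame 2.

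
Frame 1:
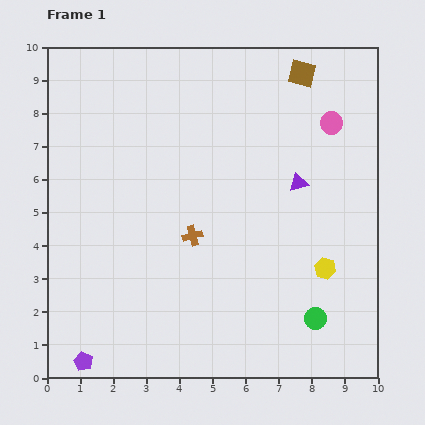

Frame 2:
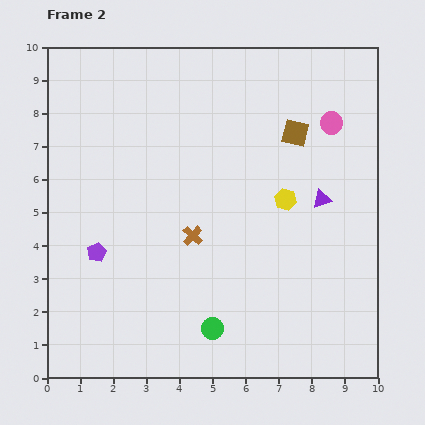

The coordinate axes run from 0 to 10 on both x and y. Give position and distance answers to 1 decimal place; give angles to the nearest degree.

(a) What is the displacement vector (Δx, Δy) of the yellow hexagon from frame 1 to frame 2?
(-1.2, 2.1)

The yellow hexagon was at (8.4, 3.3) in frame 1 and (7.2, 5.4) in frame 2.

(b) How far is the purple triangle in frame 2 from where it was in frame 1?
0.9

The purple triangle moved from (7.6, 5.9) to (8.3, 5.4), a distance of √(0.7² + 0.5²) ≈ 0.9.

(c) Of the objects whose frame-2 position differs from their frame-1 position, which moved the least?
the purple triangle

(moved 0.9)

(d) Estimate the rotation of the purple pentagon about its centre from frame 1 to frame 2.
18° clockwise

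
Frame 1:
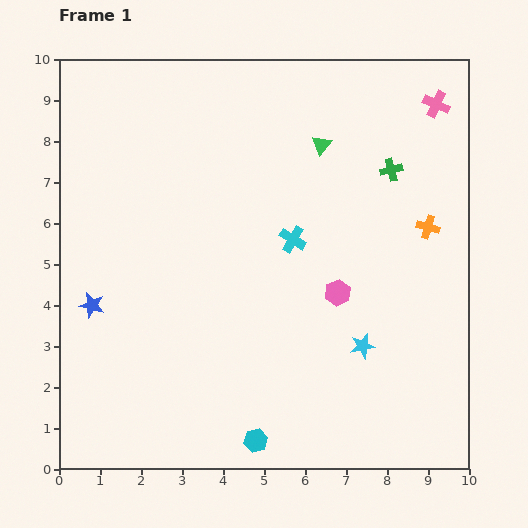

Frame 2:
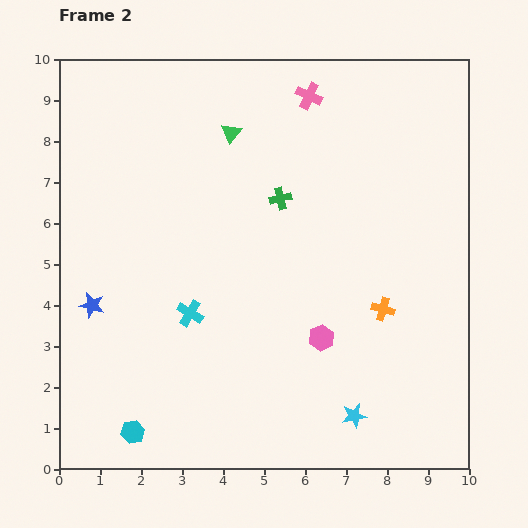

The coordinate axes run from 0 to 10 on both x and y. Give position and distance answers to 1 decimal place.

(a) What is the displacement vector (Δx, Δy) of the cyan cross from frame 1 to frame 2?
(-2.5, -1.8)

The cyan cross was at (5.7, 5.6) in frame 1 and (3.2, 3.8) in frame 2.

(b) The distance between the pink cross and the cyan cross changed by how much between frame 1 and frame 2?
+1.2

Distance in frame 1: 4.8. Distance in frame 2: 6.0.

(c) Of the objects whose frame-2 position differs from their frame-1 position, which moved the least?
the pink hexagon

(moved 1.2)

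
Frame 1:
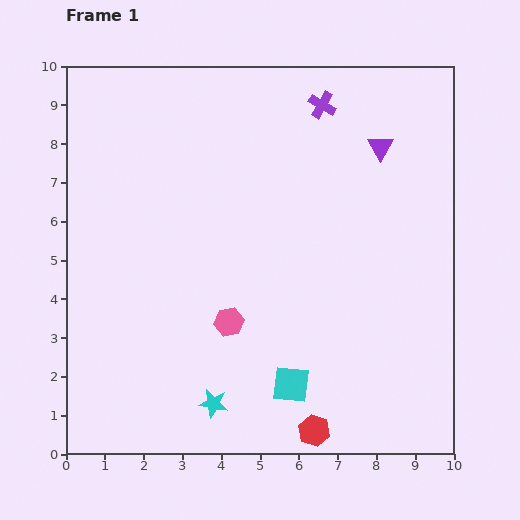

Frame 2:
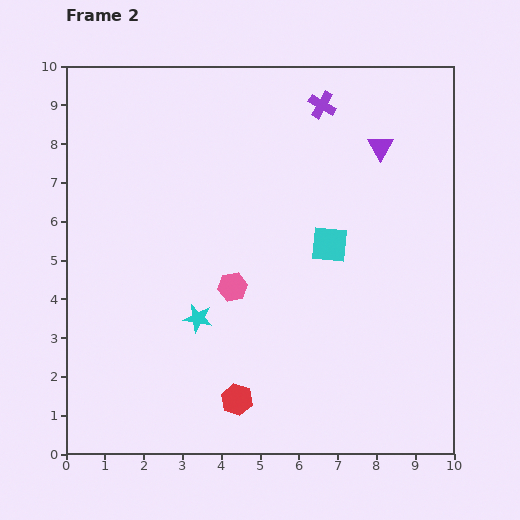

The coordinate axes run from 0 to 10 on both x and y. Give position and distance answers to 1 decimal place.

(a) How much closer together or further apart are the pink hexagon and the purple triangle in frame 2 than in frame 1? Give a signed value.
-0.8

Distance in frame 1: 6.0. Distance in frame 2: 5.2.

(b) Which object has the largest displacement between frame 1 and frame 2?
the cyan square

(moved 3.7; next 2.2)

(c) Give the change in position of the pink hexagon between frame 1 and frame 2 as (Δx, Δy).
(0.1, 0.9)

The pink hexagon was at (4.2, 3.4) in frame 1 and (4.3, 4.3) in frame 2.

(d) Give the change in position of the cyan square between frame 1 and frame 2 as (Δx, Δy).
(1.0, 3.6)

The cyan square was at (5.8, 1.8) in frame 1 and (6.8, 5.4) in frame 2.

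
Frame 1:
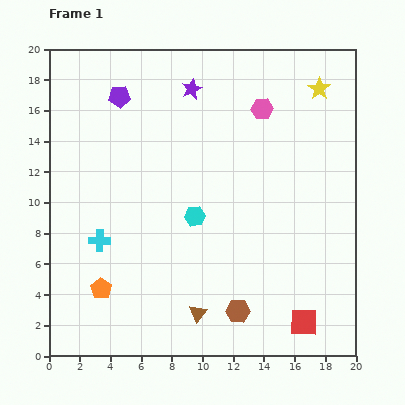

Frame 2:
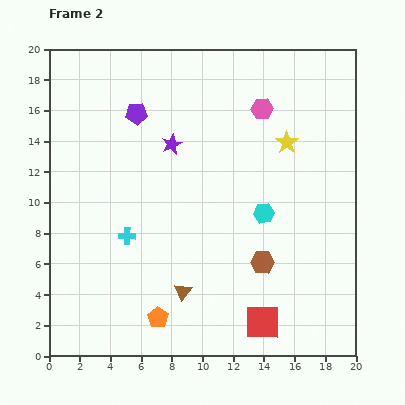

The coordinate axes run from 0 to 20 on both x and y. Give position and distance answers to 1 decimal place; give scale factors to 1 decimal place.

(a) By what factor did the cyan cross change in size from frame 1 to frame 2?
0.8×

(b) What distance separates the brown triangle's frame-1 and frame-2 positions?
1.7

The brown triangle moved from (9.7, 2.8) to (8.7, 4.2), a distance of √(1.0² + 1.4²) ≈ 1.7.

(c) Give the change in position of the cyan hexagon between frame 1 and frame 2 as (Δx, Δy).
(4.5, 0.2)

The cyan hexagon was at (9.5, 9.1) in frame 1 and (14.0, 9.3) in frame 2.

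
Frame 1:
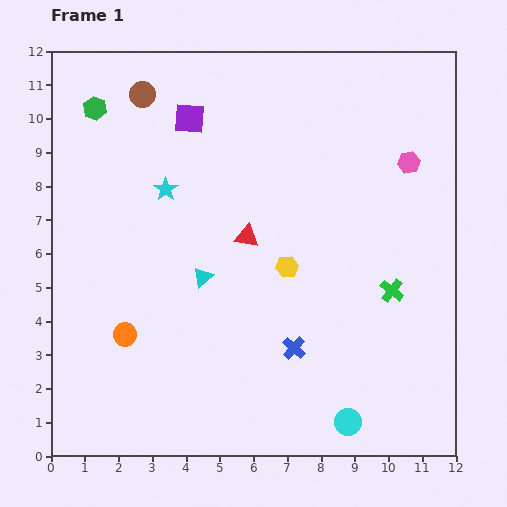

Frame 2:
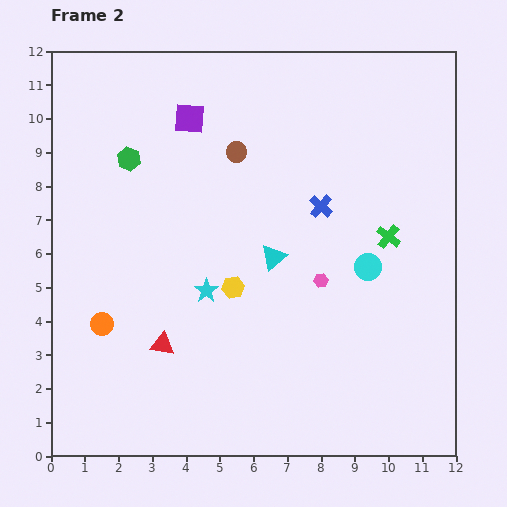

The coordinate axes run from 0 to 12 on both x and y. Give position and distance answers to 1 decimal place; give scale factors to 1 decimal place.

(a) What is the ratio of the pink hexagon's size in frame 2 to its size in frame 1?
0.6×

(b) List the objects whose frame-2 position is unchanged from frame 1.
the purple square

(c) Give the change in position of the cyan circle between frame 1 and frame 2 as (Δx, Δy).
(0.6, 4.6)

The cyan circle was at (8.8, 1.0) in frame 1 and (9.4, 5.6) in frame 2.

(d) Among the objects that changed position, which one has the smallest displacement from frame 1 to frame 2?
the orange circle

(moved 0.8)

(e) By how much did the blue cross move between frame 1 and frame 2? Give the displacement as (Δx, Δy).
(0.8, 4.2)

The blue cross was at (7.2, 3.2) in frame 1 and (8.0, 7.4) in frame 2.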